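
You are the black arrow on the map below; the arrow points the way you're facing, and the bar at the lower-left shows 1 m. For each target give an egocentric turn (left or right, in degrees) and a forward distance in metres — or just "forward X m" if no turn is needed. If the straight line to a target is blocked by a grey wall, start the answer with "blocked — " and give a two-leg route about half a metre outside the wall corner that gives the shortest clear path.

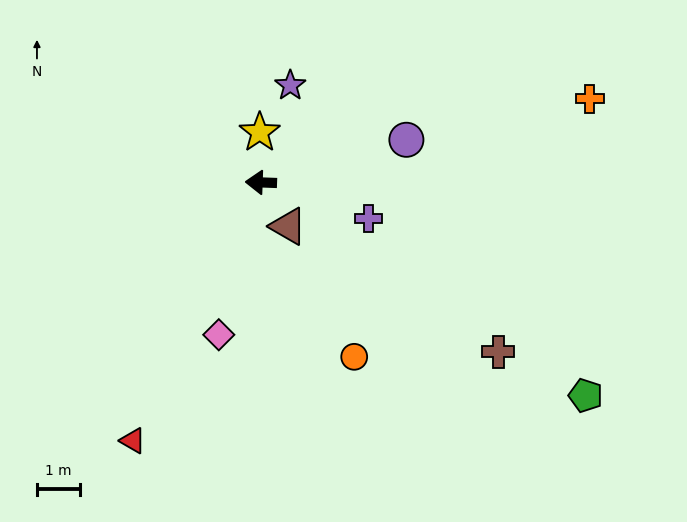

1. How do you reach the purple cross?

turn left 164°, forward 2.6 m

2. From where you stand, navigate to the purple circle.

turn right 162°, forward 3.5 m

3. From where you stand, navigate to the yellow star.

turn right 87°, forward 1.2 m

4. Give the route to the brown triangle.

turn left 124°, forward 1.2 m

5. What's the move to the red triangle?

turn left 66°, forward 6.7 m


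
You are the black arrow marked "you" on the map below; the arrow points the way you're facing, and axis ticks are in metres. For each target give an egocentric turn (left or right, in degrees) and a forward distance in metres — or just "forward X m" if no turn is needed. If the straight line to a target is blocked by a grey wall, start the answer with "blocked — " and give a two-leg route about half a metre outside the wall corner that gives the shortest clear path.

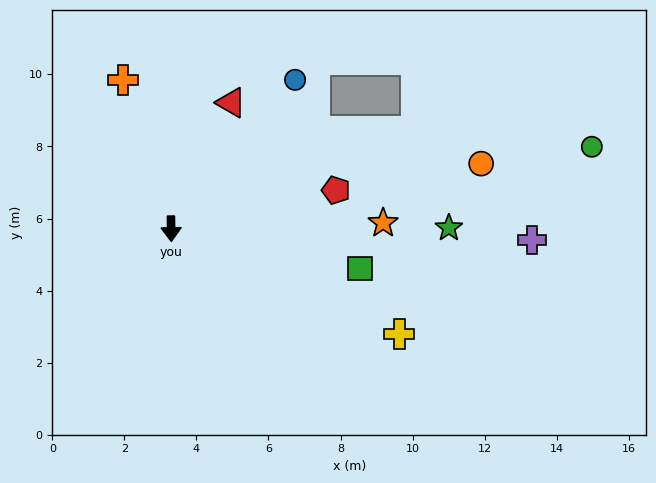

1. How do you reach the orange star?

turn left 91°, forward 5.9 m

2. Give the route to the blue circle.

turn left 139°, forward 5.4 m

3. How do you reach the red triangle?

turn left 154°, forward 3.9 m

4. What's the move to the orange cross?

turn right 163°, forward 4.3 m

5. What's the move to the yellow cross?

turn left 64°, forward 7.0 m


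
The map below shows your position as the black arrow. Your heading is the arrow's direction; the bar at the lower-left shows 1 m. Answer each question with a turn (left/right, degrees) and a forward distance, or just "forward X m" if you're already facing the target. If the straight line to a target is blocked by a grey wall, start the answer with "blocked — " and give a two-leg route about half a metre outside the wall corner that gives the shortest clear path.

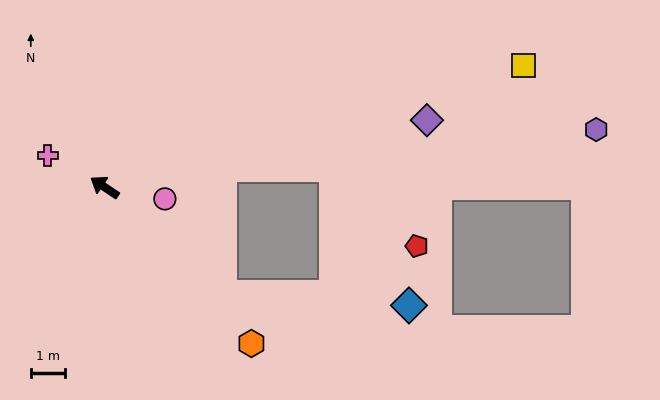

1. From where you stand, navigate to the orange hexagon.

turn left 167°, forward 6.2 m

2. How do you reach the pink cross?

turn left 4°, forward 1.9 m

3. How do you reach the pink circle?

turn right 157°, forward 1.8 m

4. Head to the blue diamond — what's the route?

blocked — turn left 171°, forward 4.6 m, then turn left 39°, forward 5.4 m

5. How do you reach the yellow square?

turn right 130°, forward 12.6 m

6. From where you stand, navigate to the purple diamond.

turn right 135°, forward 9.5 m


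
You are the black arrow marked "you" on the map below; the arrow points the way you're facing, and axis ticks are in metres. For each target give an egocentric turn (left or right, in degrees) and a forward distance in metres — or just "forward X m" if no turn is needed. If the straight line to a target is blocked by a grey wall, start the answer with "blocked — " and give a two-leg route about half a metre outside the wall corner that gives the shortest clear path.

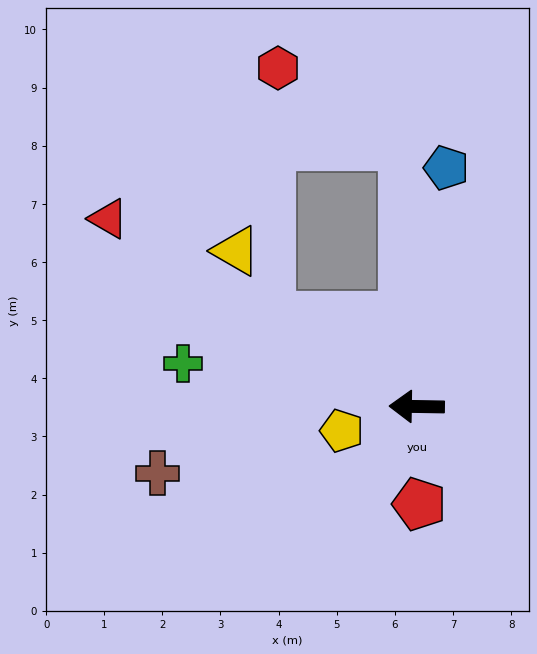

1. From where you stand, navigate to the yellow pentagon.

turn left 19°, forward 1.4 m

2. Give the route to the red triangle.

turn right 30°, forward 6.2 m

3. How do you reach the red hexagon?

blocked — turn right 86°, forward 4.5 m, then turn left 55°, forward 2.5 m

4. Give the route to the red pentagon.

turn left 92°, forward 1.7 m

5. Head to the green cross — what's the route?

turn right 10°, forward 4.1 m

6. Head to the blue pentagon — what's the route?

turn right 96°, forward 4.1 m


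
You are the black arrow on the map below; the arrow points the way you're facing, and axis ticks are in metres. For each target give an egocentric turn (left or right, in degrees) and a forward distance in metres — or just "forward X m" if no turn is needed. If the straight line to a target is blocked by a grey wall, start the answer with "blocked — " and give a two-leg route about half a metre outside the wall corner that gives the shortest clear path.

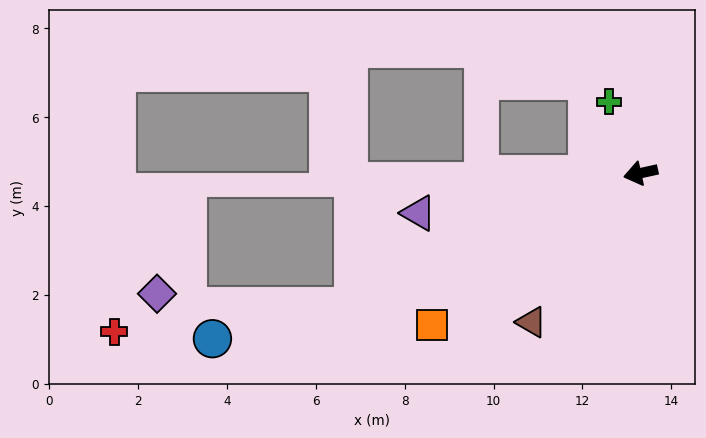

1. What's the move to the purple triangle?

turn right 2°, forward 5.1 m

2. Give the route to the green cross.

turn right 78°, forward 1.8 m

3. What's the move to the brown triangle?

turn left 41°, forward 4.2 m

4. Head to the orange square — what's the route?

turn left 24°, forward 5.8 m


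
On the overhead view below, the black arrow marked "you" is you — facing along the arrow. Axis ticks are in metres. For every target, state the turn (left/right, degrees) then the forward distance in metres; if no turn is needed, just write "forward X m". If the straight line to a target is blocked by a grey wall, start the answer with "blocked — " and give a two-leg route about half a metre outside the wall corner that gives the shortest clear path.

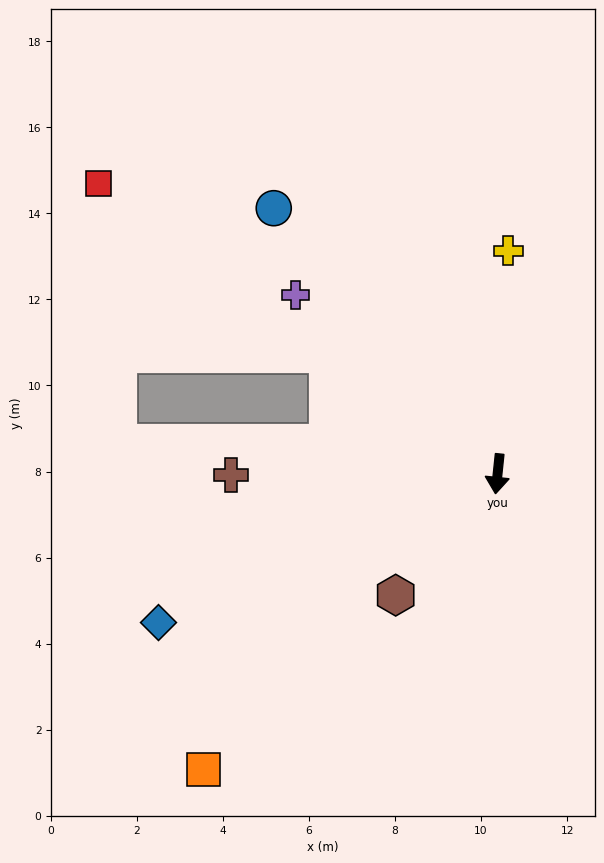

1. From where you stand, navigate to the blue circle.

turn right 134°, forward 8.1 m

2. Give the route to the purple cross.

turn right 126°, forward 6.3 m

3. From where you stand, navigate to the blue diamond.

turn right 60°, forward 8.6 m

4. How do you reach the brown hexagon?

turn right 34°, forward 3.7 m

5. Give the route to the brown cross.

turn right 84°, forward 6.2 m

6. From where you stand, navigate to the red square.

turn right 120°, forward 11.5 m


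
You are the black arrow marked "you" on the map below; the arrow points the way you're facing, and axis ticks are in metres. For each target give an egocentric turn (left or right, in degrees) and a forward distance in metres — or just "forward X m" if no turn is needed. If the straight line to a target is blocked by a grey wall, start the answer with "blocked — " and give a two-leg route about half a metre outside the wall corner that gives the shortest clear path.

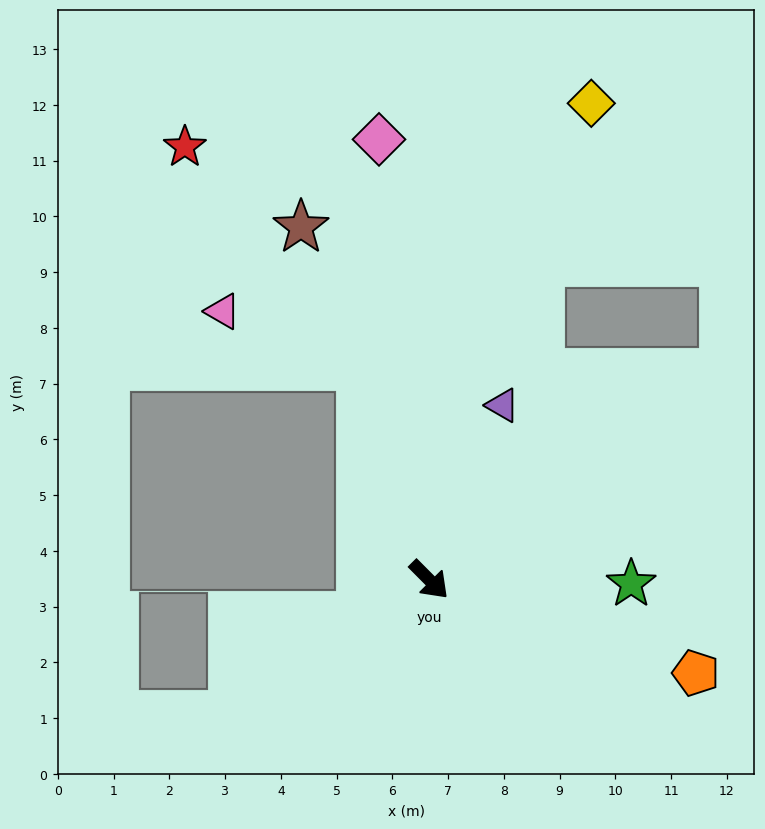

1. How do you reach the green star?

turn left 44°, forward 3.6 m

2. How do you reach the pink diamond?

turn left 142°, forward 7.9 m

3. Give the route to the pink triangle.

blocked — turn left 153°, forward 4.0 m, then turn left 50°, forward 2.7 m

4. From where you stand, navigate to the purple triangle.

turn left 112°, forward 3.4 m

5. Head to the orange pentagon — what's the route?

turn left 26°, forward 5.1 m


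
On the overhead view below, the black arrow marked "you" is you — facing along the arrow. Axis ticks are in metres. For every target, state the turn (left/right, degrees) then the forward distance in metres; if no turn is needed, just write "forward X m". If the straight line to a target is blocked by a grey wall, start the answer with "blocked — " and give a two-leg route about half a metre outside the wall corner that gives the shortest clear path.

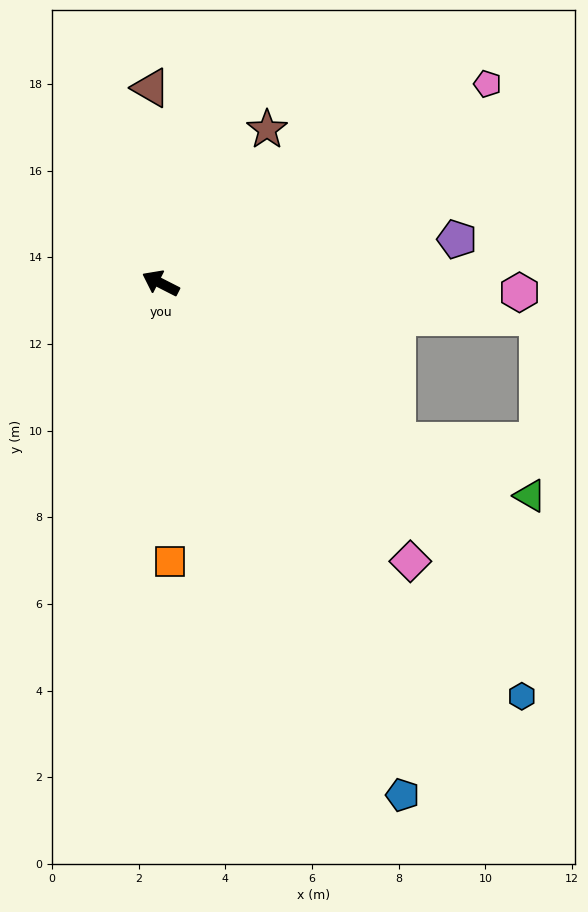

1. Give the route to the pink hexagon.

turn right 154°, forward 8.3 m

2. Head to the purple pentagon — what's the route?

turn right 145°, forward 6.9 m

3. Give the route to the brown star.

turn right 98°, forward 4.3 m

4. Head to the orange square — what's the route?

turn left 119°, forward 6.4 m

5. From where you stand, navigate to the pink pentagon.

turn right 122°, forward 8.8 m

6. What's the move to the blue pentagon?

turn left 142°, forward 13.1 m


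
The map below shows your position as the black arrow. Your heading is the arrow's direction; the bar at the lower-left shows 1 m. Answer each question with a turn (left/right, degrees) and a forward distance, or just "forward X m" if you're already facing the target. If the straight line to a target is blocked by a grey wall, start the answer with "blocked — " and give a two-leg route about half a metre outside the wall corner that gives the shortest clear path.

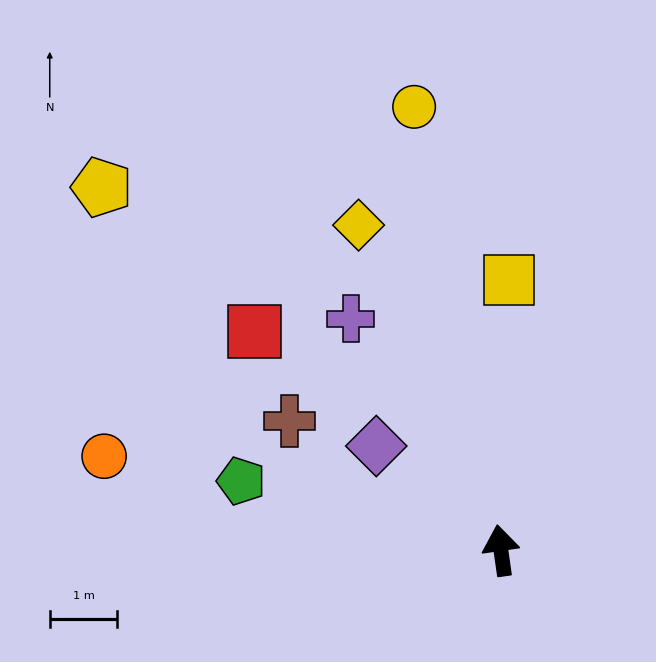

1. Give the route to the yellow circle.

turn left 3°, forward 6.7 m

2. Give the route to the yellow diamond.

turn left 16°, forward 5.2 m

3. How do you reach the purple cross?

turn left 25°, forward 4.1 m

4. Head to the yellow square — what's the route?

turn right 10°, forward 4.0 m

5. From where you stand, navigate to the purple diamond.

turn left 42°, forward 2.4 m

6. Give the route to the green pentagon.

turn left 67°, forward 4.0 m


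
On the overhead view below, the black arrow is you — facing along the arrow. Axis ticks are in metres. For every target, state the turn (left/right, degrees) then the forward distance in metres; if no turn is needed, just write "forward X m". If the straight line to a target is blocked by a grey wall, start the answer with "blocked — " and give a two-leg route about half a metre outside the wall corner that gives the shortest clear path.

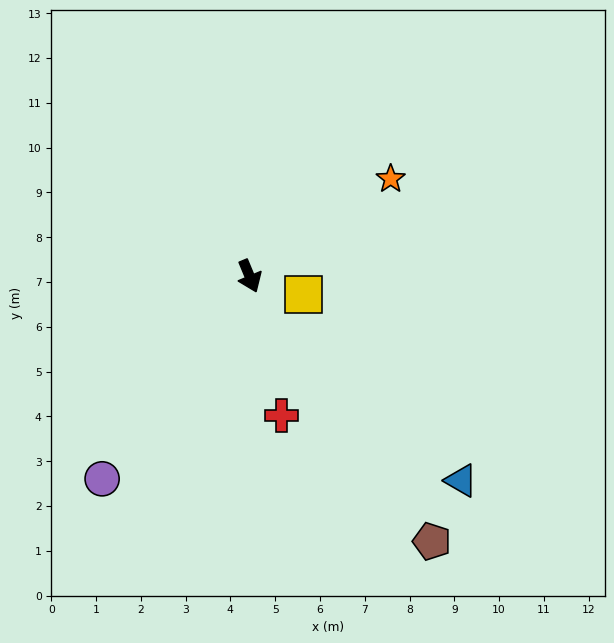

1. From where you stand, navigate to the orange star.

turn left 102°, forward 3.8 m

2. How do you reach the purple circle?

turn right 59°, forward 5.6 m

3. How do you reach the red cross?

turn right 10°, forward 3.2 m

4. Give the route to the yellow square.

turn left 49°, forward 1.3 m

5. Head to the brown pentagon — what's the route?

turn left 12°, forward 7.2 m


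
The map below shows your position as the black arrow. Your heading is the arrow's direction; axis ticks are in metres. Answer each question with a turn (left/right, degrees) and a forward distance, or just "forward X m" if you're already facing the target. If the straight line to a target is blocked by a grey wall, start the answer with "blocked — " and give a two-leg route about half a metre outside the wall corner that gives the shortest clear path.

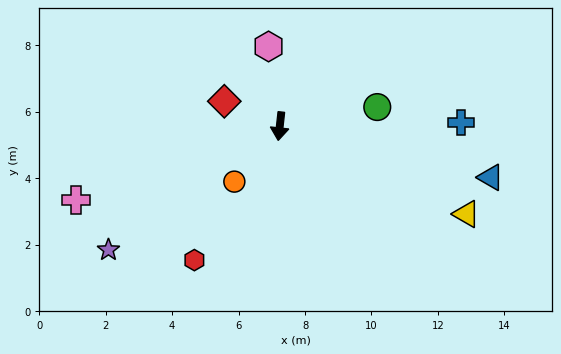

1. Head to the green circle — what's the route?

turn left 107°, forward 3.0 m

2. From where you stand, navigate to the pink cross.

turn right 64°, forward 6.5 m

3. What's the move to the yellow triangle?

turn left 71°, forward 6.2 m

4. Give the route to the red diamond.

turn right 108°, forward 1.8 m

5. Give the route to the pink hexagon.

turn right 166°, forward 2.4 m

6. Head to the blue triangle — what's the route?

turn left 83°, forward 6.5 m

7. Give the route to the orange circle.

turn right 33°, forward 2.2 m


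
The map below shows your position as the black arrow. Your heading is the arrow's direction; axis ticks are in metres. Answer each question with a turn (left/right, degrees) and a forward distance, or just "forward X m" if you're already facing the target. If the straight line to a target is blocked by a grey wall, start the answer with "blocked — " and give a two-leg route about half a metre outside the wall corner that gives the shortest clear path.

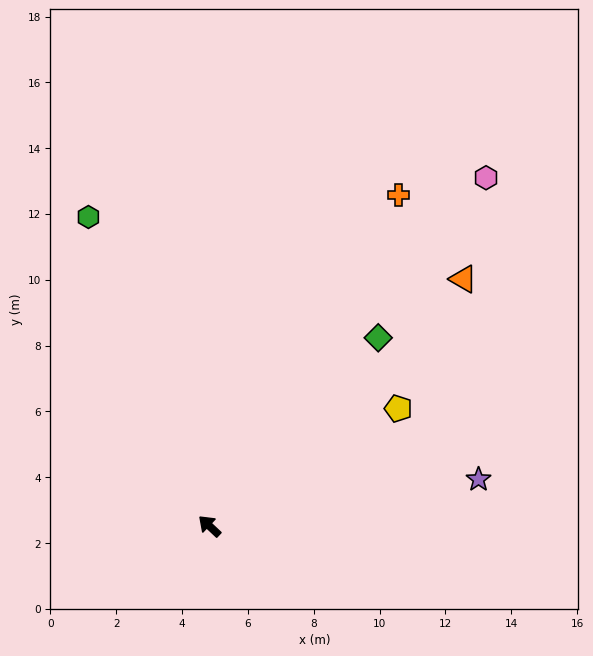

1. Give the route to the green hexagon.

turn right 25°, forward 10.1 m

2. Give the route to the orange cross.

turn right 76°, forward 11.6 m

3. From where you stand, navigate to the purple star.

turn right 127°, forward 8.3 m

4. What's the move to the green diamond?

turn right 89°, forward 7.7 m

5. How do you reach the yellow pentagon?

turn right 105°, forward 6.8 m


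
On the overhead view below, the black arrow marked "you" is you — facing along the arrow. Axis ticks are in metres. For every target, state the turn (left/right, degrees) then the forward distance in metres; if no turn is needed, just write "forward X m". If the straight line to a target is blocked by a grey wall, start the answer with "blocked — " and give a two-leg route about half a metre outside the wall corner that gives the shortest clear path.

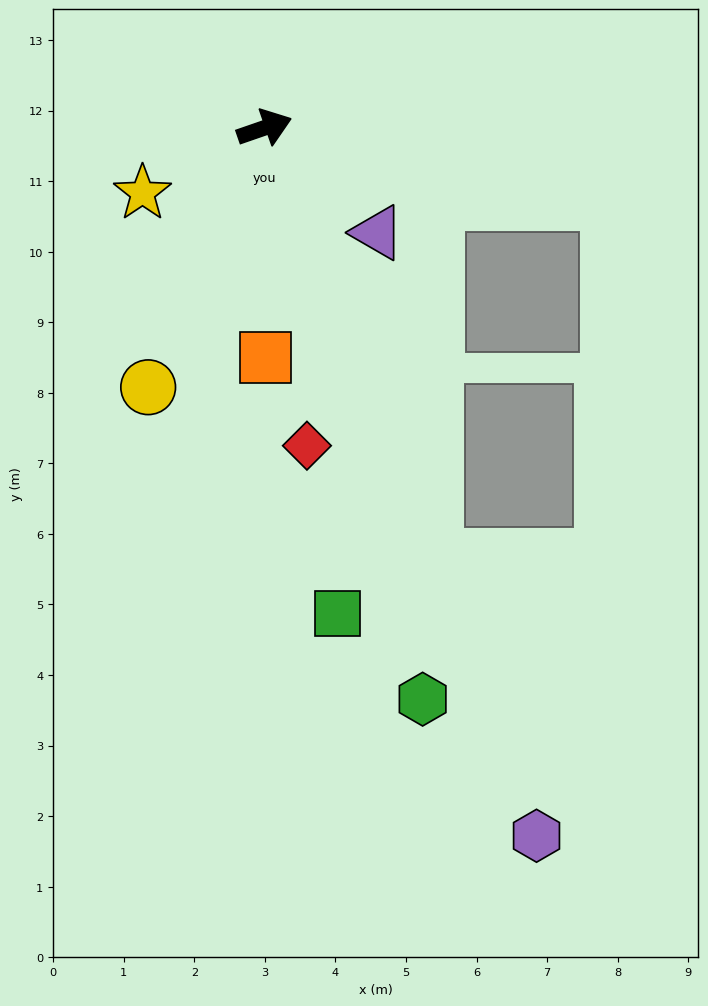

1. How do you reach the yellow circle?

turn right 133°, forward 4.0 m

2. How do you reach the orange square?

turn right 109°, forward 3.3 m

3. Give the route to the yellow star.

turn right 171°, forward 2.0 m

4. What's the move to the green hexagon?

turn right 94°, forward 8.4 m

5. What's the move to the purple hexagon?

turn right 88°, forward 10.7 m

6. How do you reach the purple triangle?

turn right 62°, forward 2.2 m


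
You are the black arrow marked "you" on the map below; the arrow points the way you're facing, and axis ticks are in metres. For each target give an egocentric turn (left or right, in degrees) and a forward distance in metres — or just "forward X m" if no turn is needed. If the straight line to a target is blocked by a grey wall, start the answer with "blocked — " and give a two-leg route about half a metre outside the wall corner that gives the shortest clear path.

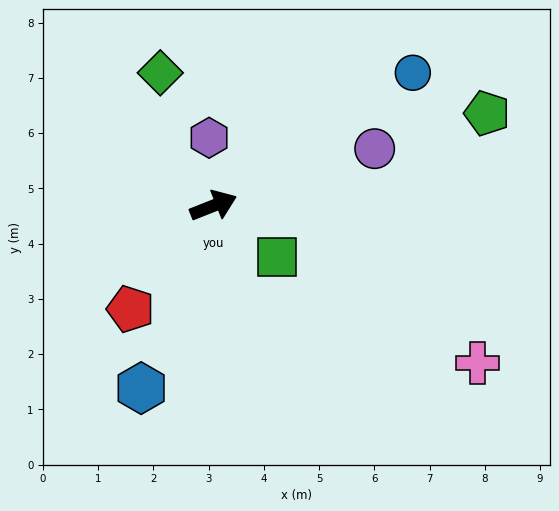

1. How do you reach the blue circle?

turn left 12°, forward 4.3 m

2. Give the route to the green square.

turn right 60°, forward 1.5 m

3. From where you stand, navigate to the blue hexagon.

turn right 133°, forward 3.6 m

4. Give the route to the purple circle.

turn right 2°, forward 3.1 m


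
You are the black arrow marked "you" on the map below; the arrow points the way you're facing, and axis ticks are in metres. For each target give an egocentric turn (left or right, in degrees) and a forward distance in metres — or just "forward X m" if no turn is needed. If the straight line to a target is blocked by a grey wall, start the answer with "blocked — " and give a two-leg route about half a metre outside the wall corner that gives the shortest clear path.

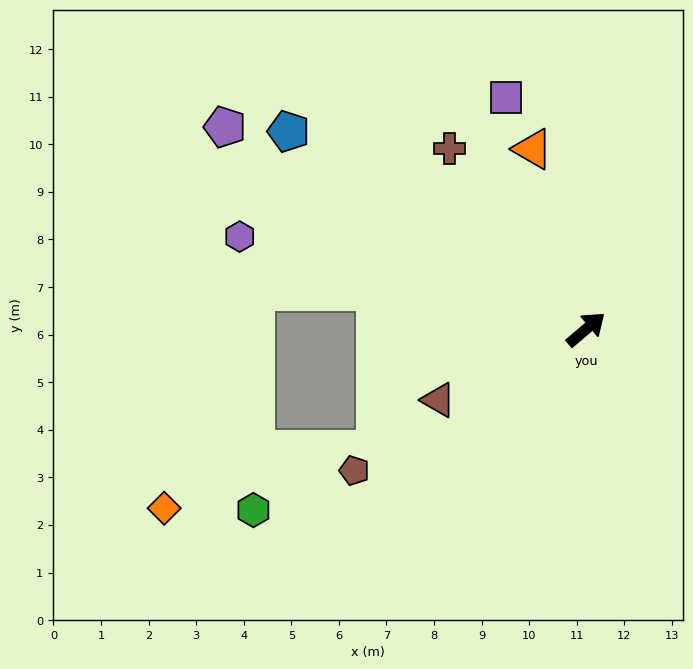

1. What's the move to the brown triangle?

turn left 165°, forward 3.4 m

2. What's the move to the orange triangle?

turn left 66°, forward 3.9 m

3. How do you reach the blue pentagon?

turn left 106°, forward 7.5 m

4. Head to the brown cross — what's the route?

turn left 87°, forward 4.8 m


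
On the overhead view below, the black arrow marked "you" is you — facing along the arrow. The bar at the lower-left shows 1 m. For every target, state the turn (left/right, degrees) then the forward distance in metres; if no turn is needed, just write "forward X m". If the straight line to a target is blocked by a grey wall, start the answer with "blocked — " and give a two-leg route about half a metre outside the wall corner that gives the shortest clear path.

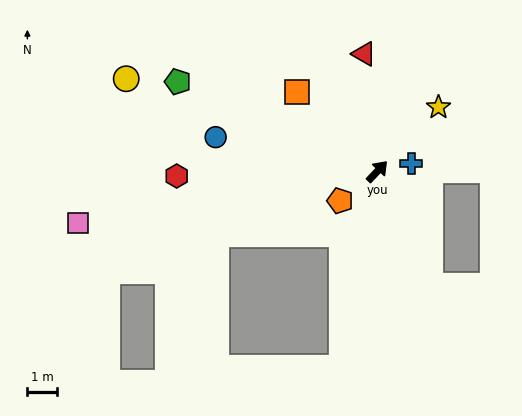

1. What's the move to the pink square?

turn left 143°, forward 10.1 m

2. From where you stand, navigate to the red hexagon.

turn left 135°, forward 6.7 m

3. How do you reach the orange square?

turn left 89°, forward 3.8 m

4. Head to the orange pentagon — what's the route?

turn left 172°, forward 1.6 m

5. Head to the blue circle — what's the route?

turn left 122°, forward 5.5 m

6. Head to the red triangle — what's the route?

turn left 50°, forward 3.9 m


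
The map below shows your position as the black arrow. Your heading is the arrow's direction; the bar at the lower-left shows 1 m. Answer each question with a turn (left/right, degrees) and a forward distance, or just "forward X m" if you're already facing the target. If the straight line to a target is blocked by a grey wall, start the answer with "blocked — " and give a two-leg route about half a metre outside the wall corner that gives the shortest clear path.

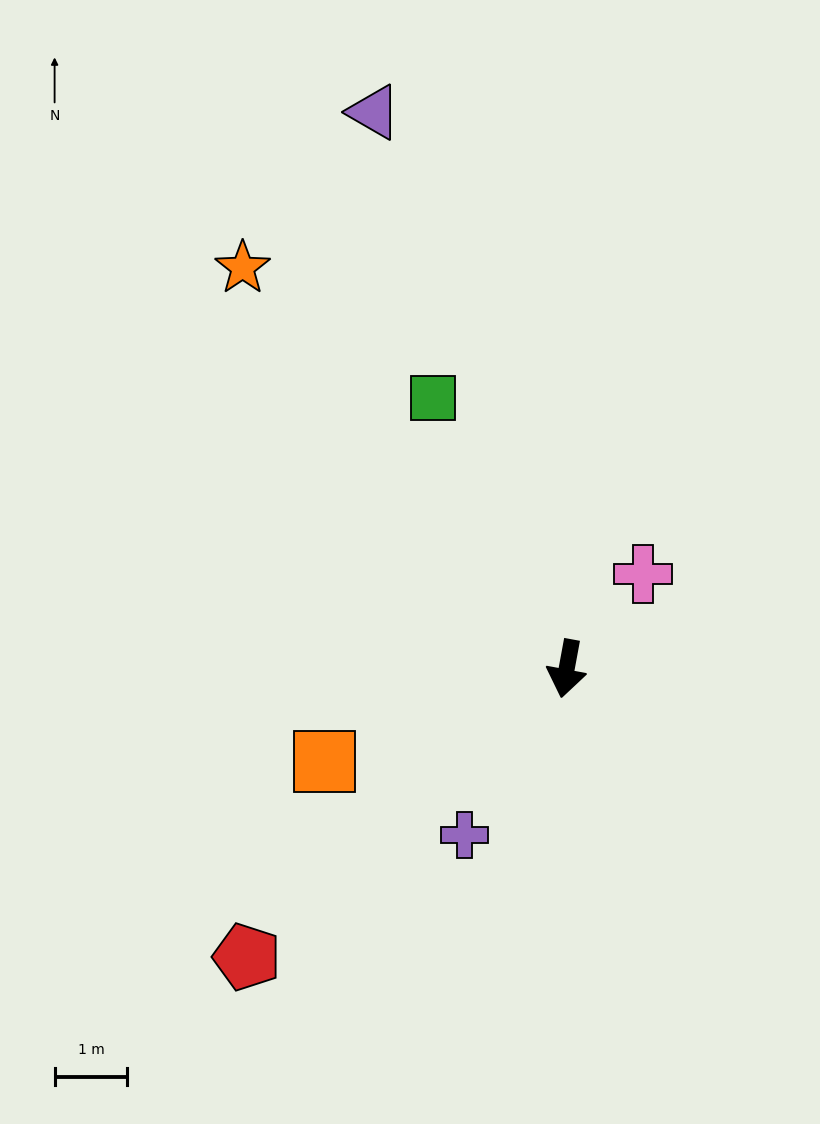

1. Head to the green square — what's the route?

turn right 143°, forward 4.2 m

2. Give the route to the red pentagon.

turn right 38°, forward 5.9 m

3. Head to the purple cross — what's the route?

turn right 21°, forward 2.7 m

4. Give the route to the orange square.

turn right 59°, forward 3.6 m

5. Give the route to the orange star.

turn right 131°, forward 7.1 m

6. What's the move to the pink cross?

turn left 152°, forward 1.7 m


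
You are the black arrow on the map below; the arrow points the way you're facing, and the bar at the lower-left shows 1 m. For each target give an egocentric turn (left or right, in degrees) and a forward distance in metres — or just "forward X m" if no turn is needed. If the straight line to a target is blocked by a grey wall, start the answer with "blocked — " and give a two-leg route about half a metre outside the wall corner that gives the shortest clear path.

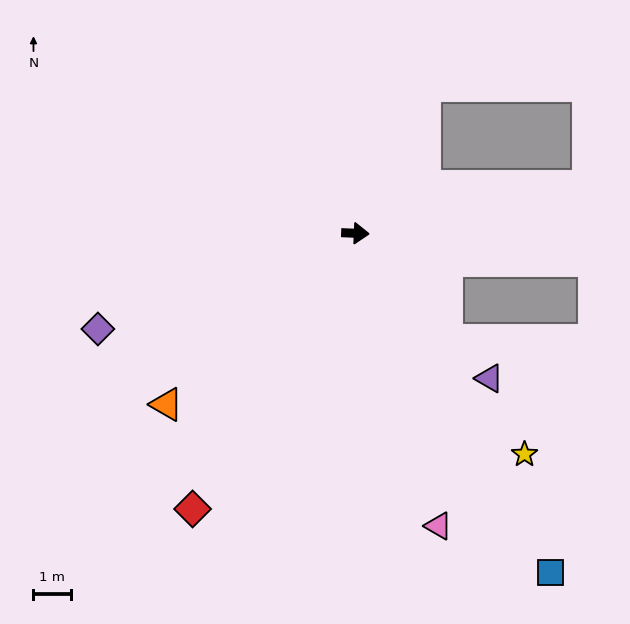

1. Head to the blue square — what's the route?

turn right 58°, forward 10.4 m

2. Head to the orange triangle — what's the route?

turn right 135°, forward 6.7 m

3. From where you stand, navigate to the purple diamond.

turn right 157°, forward 7.3 m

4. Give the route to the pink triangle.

turn right 72°, forward 8.0 m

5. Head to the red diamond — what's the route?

turn right 118°, forward 8.5 m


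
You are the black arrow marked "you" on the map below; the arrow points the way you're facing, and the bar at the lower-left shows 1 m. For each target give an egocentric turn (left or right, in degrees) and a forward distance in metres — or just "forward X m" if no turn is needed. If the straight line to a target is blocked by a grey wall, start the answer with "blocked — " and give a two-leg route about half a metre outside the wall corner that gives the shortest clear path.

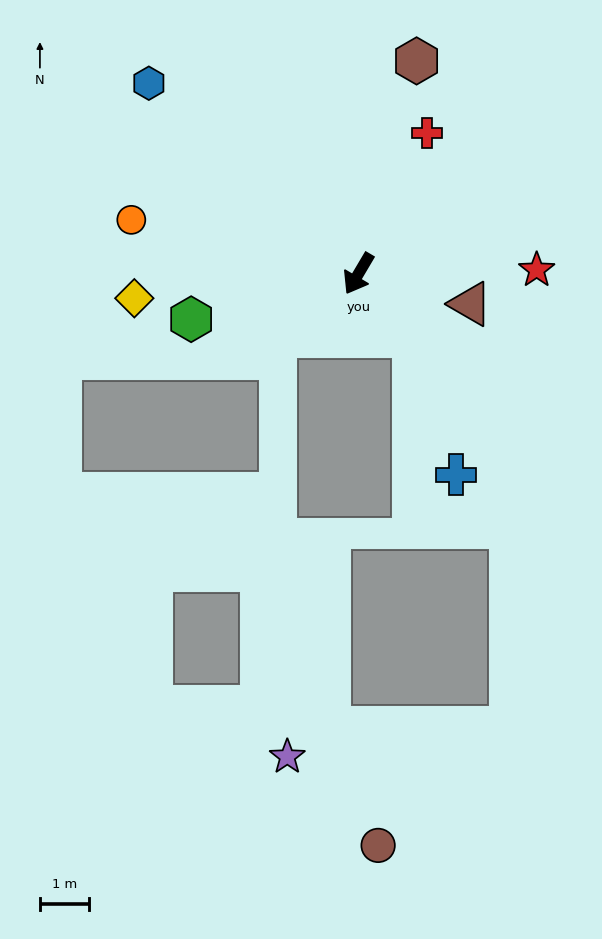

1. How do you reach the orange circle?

turn right 73°, forward 4.7 m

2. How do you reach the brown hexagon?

turn right 165°, forward 4.5 m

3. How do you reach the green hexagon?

turn right 44°, forward 3.5 m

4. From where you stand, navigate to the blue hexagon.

turn right 102°, forward 5.8 m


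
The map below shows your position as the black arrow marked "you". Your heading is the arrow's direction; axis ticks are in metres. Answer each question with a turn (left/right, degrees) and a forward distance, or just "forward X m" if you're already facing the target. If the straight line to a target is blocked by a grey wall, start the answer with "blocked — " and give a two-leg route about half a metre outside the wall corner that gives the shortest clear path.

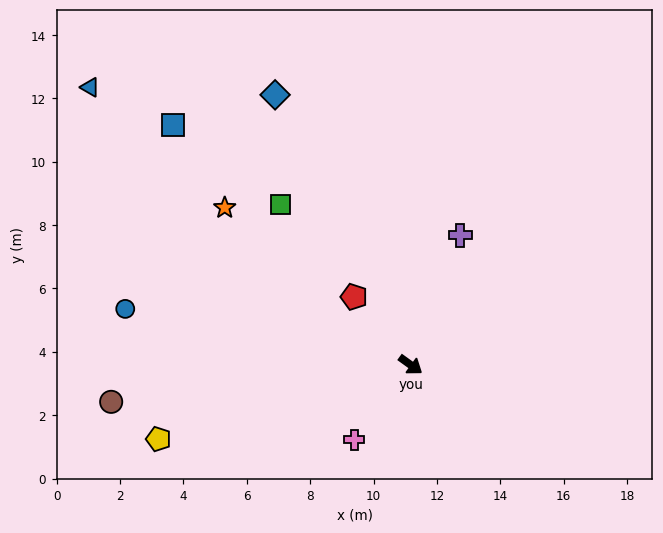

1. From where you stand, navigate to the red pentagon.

turn left 166°, forward 2.8 m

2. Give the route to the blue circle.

turn right 155°, forward 9.2 m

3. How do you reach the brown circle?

turn right 137°, forward 9.5 m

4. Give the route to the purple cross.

turn left 105°, forward 4.4 m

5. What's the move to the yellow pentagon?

turn right 128°, forward 8.3 m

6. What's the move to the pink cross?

turn right 91°, forward 3.0 m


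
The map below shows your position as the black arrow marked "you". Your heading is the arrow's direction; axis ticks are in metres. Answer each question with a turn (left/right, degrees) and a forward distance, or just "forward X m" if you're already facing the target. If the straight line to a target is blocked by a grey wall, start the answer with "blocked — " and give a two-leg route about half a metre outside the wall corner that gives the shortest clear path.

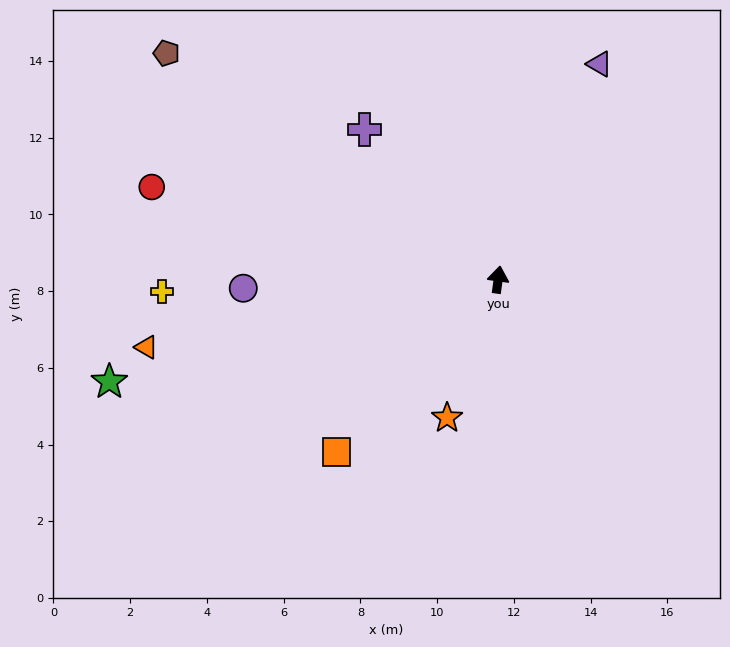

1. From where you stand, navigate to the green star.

turn left 113°, forward 10.5 m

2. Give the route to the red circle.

turn left 83°, forward 9.3 m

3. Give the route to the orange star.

turn left 168°, forward 3.8 m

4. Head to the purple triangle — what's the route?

turn right 17°, forward 6.2 m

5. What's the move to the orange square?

turn left 145°, forward 6.2 m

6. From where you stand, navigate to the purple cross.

turn left 50°, forward 5.2 m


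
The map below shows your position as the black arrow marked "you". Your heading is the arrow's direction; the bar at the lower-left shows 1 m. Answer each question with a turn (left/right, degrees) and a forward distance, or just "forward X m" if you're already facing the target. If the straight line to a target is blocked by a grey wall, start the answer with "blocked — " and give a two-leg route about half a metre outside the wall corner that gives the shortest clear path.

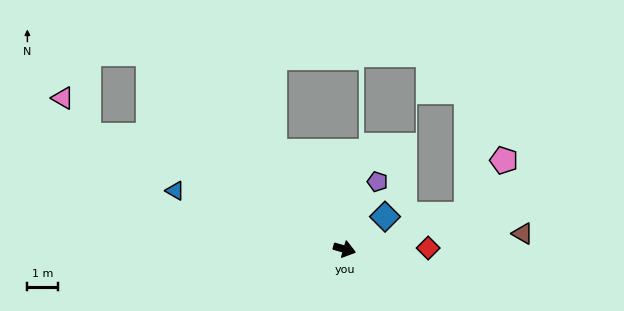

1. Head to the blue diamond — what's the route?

turn left 55°, forward 1.7 m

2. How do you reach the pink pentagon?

blocked — turn left 32°, forward 4.1 m, then turn left 39°, forward 2.1 m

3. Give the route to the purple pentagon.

turn left 80°, forward 2.4 m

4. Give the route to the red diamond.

turn left 17°, forward 2.7 m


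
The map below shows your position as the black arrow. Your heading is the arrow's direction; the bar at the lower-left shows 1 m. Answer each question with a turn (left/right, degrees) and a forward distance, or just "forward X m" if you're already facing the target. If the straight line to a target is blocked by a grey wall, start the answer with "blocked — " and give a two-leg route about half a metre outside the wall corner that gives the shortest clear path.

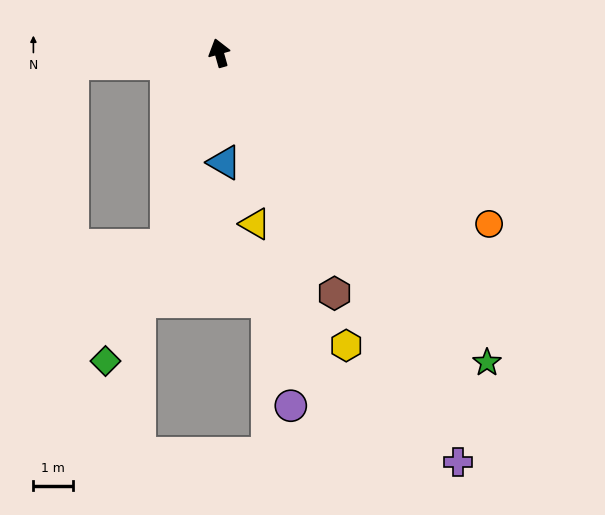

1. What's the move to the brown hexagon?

turn right 170°, forward 6.8 m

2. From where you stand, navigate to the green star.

turn right 155°, forward 10.4 m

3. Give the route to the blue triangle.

turn left 167°, forward 2.8 m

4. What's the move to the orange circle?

turn right 138°, forward 8.1 m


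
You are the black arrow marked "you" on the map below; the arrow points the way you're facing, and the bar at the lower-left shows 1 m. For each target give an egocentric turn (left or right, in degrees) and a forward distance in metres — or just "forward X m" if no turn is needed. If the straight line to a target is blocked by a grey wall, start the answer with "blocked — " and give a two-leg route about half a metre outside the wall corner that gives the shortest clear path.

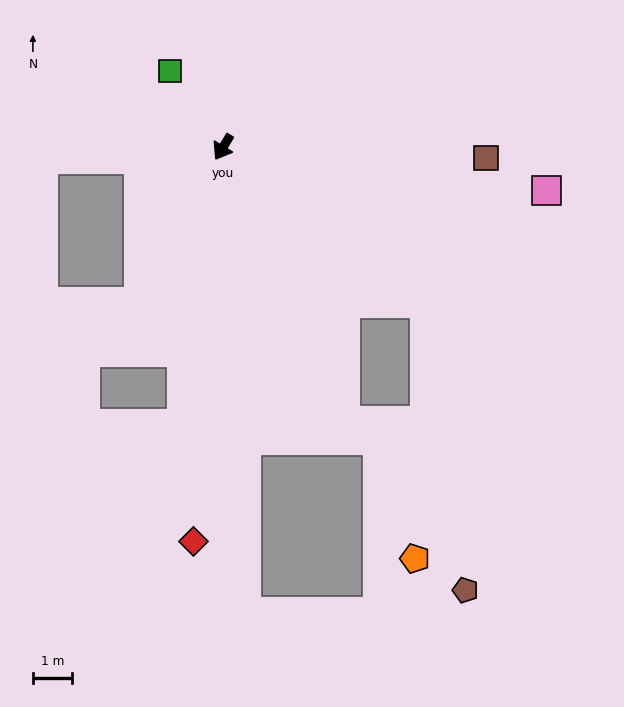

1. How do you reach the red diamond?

turn left 27°, forward 10.2 m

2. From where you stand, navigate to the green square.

turn right 114°, forward 2.4 m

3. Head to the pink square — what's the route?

turn left 114°, forward 8.4 m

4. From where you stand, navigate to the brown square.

turn left 119°, forward 6.8 m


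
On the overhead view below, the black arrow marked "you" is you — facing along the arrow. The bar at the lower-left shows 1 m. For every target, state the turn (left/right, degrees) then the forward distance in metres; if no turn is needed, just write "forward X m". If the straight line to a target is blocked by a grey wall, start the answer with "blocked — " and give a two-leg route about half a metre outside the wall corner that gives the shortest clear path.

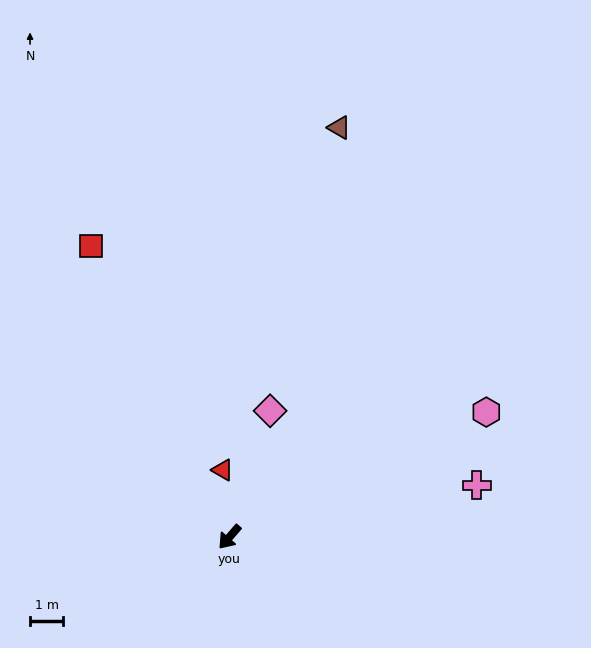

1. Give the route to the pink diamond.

turn right 157°, forward 4.0 m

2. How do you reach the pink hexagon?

turn left 157°, forward 8.5 m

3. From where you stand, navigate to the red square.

turn right 114°, forward 9.7 m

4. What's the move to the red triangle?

turn right 133°, forward 2.0 m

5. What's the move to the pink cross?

turn left 143°, forward 7.6 m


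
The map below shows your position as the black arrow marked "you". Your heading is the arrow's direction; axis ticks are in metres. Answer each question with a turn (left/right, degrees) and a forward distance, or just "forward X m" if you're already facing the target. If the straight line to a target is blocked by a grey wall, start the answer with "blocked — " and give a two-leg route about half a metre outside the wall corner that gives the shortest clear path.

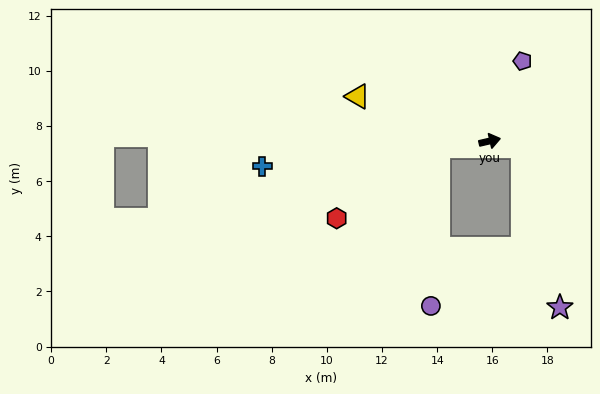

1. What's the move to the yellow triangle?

turn left 148°, forward 5.1 m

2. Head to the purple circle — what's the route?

blocked — turn left 173°, forward 1.9 m, then turn left 81°, forward 5.8 m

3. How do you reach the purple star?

blocked — turn right 22°, forward 1.2 m, then turn right 68°, forward 6.0 m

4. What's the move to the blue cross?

turn left 173°, forward 8.3 m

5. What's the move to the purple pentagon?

turn left 55°, forward 3.1 m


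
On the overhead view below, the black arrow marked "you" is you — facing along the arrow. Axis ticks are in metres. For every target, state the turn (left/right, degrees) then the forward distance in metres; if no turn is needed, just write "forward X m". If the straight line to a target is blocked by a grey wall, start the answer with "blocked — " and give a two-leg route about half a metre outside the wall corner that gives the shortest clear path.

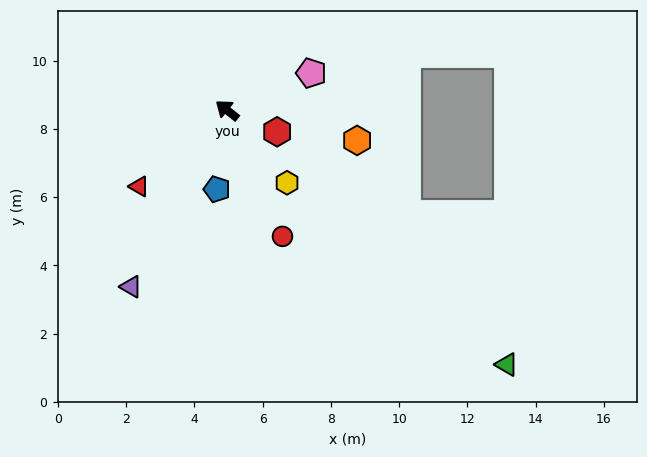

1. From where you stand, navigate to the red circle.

turn left 152°, forward 4.0 m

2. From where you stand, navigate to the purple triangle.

turn left 100°, forward 5.9 m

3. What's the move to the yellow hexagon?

turn left 168°, forward 2.8 m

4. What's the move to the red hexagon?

turn right 165°, forward 1.6 m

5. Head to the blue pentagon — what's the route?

turn left 121°, forward 2.3 m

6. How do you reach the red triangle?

turn left 79°, forward 3.4 m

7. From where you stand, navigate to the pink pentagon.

turn right 118°, forward 2.7 m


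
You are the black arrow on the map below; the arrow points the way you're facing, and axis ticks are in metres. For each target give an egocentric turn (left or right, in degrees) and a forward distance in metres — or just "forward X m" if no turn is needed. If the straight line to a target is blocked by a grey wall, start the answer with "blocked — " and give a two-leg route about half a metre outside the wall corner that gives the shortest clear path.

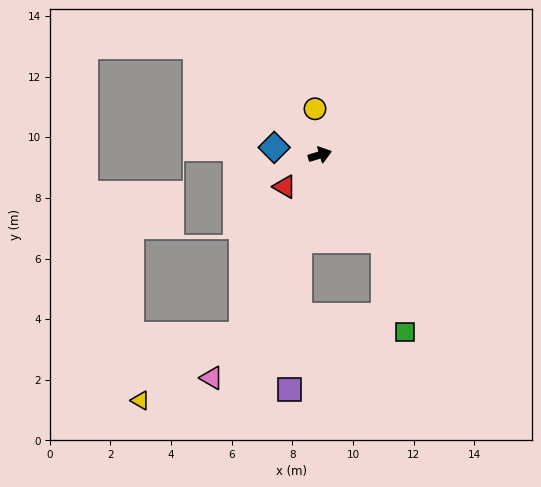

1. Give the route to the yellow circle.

turn left 79°, forward 1.5 m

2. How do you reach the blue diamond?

turn left 154°, forward 1.5 m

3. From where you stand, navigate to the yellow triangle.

blocked — turn right 131°, forward 6.5 m, then turn right 33°, forward 4.0 m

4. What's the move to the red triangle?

turn right 155°, forward 1.6 m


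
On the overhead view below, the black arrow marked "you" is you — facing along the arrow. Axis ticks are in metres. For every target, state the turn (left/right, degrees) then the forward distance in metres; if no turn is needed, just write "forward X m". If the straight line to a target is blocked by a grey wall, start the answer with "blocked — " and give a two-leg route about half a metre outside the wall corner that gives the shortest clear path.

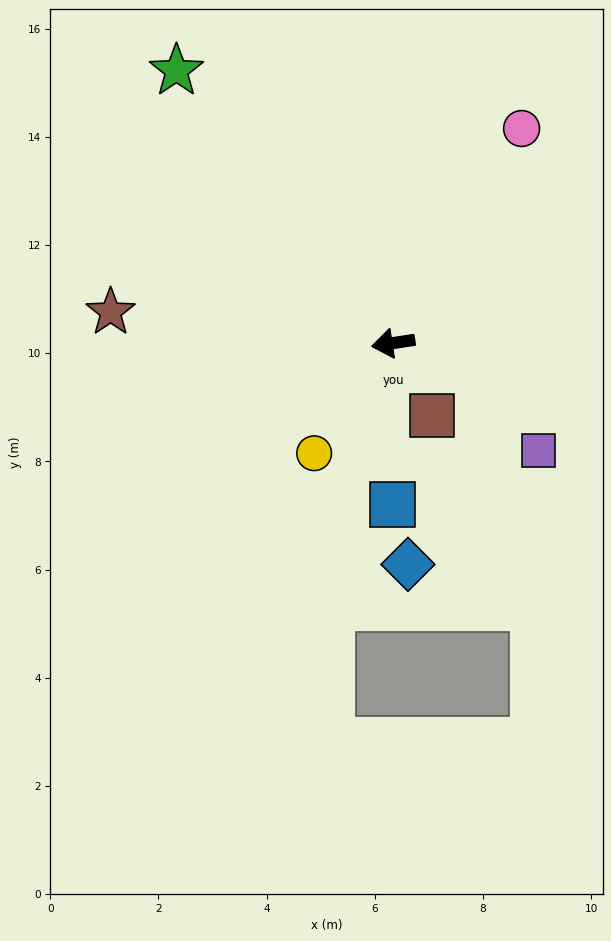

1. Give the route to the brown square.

turn left 110°, forward 1.5 m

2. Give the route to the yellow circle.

turn left 46°, forward 2.5 m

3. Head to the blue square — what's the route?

turn left 81°, forward 3.0 m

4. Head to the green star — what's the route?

turn right 60°, forward 6.4 m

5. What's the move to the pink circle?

turn right 130°, forward 4.6 m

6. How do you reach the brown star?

turn right 15°, forward 5.3 m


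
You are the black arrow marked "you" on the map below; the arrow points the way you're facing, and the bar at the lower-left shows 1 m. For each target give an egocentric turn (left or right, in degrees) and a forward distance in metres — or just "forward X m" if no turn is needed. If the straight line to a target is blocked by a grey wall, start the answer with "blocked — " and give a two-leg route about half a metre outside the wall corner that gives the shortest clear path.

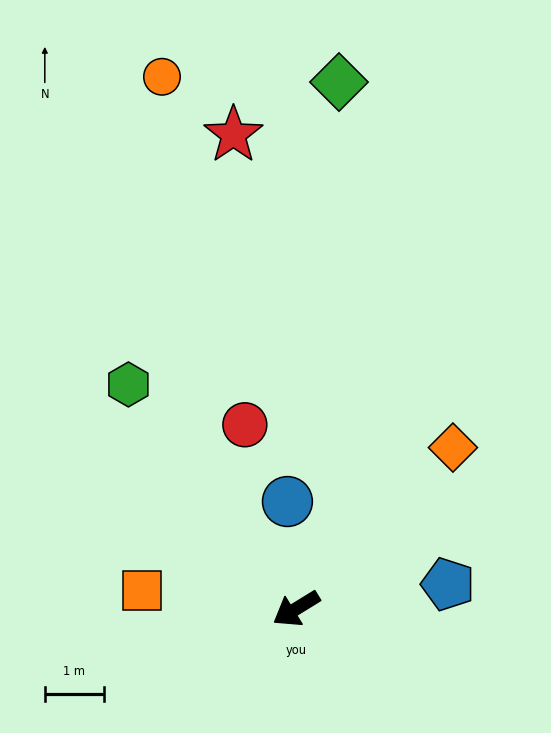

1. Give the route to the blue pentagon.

turn left 158°, forward 2.6 m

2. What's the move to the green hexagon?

turn right 85°, forward 4.7 m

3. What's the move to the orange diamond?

turn right 166°, forward 3.8 m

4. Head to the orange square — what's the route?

turn right 38°, forward 2.6 m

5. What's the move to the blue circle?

turn right 117°, forward 1.8 m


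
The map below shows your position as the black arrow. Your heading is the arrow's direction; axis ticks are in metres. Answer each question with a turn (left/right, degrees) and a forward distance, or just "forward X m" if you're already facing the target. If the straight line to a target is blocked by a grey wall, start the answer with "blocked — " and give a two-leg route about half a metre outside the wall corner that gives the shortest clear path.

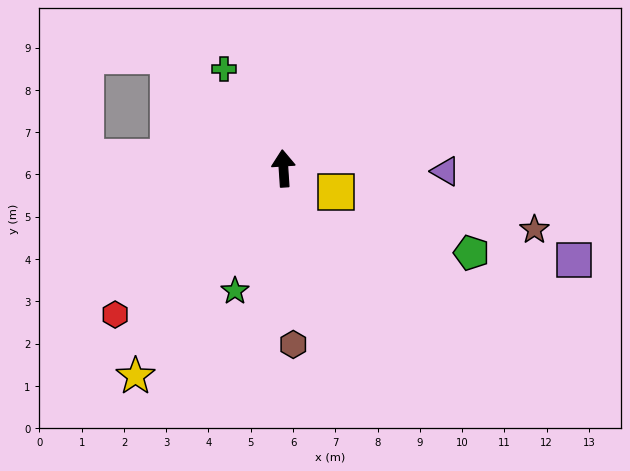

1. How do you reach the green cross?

turn left 27°, forward 2.7 m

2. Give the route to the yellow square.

turn right 118°, forward 1.4 m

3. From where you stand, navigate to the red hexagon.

turn left 127°, forward 5.3 m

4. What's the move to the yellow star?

turn left 141°, forward 6.0 m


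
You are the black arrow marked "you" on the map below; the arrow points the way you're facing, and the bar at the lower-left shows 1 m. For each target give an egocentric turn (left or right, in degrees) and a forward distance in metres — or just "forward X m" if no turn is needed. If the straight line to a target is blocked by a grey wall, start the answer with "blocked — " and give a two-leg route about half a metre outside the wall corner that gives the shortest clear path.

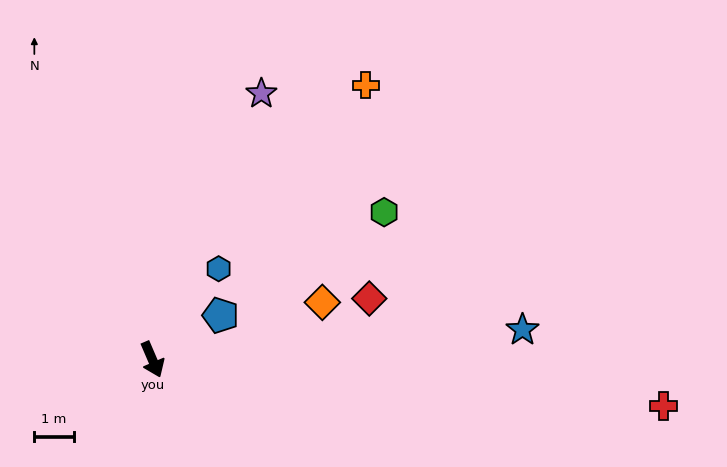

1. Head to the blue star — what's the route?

turn left 71°, forward 9.4 m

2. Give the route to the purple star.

turn left 134°, forward 7.2 m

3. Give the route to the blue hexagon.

turn left 121°, forward 2.8 m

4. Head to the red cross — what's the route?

turn left 62°, forward 12.9 m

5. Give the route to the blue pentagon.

turn left 100°, forward 2.0 m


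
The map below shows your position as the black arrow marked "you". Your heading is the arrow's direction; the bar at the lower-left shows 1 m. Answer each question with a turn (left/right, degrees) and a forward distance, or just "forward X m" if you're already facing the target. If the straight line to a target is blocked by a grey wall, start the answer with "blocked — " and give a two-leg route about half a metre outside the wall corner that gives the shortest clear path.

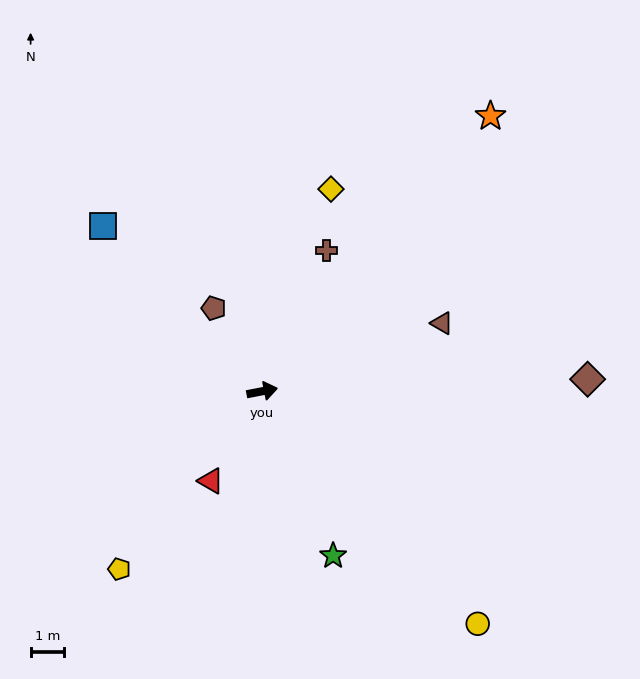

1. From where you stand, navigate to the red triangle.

turn right 131°, forward 3.1 m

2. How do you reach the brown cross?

turn left 54°, forward 4.6 m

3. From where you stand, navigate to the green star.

turn right 78°, forward 5.4 m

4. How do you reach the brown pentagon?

turn left 109°, forward 2.9 m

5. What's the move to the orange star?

turn left 39°, forward 10.7 m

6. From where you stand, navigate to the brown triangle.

turn left 10°, forward 5.7 m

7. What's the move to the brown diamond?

turn right 9°, forward 9.7 m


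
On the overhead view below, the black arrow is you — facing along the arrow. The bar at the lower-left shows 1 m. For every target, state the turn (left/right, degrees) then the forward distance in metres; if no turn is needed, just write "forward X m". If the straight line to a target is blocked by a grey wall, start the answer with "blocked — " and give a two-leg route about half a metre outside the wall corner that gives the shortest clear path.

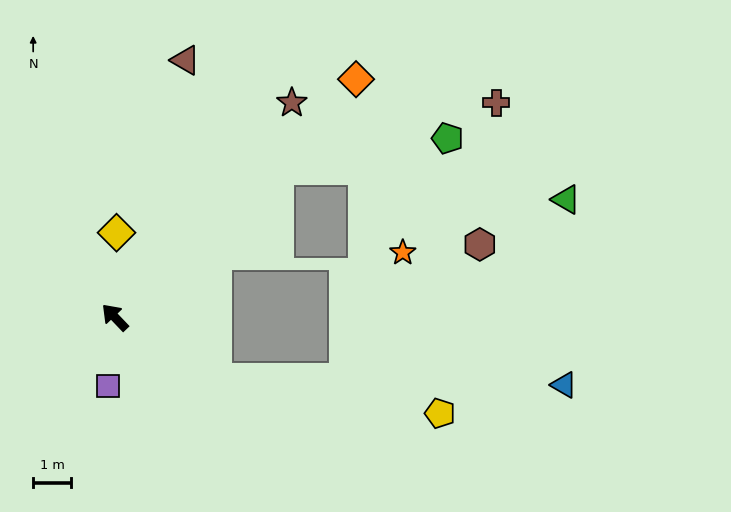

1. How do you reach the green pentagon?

blocked — turn right 91°, forward 5.8 m, then turn right 32°, forward 4.5 m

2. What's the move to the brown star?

turn right 83°, forward 7.3 m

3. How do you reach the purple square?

turn left 131°, forward 1.8 m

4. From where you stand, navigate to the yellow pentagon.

blocked — turn right 165°, forward 3.1 m, then turn left 23°, forward 6.0 m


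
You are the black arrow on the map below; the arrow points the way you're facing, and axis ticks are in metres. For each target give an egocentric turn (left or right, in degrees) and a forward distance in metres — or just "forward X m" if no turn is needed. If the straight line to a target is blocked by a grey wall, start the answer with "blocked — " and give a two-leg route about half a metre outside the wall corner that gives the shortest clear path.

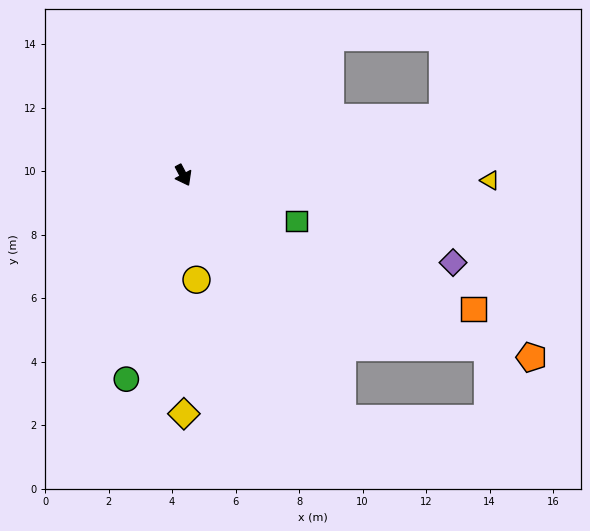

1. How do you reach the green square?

turn left 40°, forward 3.8 m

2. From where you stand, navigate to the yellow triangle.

turn left 61°, forward 9.7 m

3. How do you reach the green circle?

turn right 44°, forward 6.7 m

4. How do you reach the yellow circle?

turn right 21°, forward 3.3 m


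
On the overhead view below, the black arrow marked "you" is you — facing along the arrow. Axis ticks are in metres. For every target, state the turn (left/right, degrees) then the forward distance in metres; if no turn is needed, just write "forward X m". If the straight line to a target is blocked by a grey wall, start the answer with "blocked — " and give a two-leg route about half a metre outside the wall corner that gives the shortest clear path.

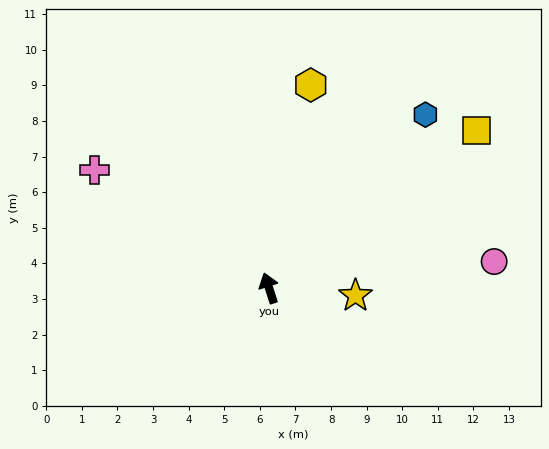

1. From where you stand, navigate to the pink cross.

turn left 38°, forward 5.9 m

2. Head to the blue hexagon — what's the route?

turn right 60°, forward 6.6 m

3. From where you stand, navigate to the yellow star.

turn right 113°, forward 2.4 m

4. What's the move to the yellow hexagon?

turn right 29°, forward 5.8 m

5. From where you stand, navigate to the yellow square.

turn right 71°, forward 7.3 m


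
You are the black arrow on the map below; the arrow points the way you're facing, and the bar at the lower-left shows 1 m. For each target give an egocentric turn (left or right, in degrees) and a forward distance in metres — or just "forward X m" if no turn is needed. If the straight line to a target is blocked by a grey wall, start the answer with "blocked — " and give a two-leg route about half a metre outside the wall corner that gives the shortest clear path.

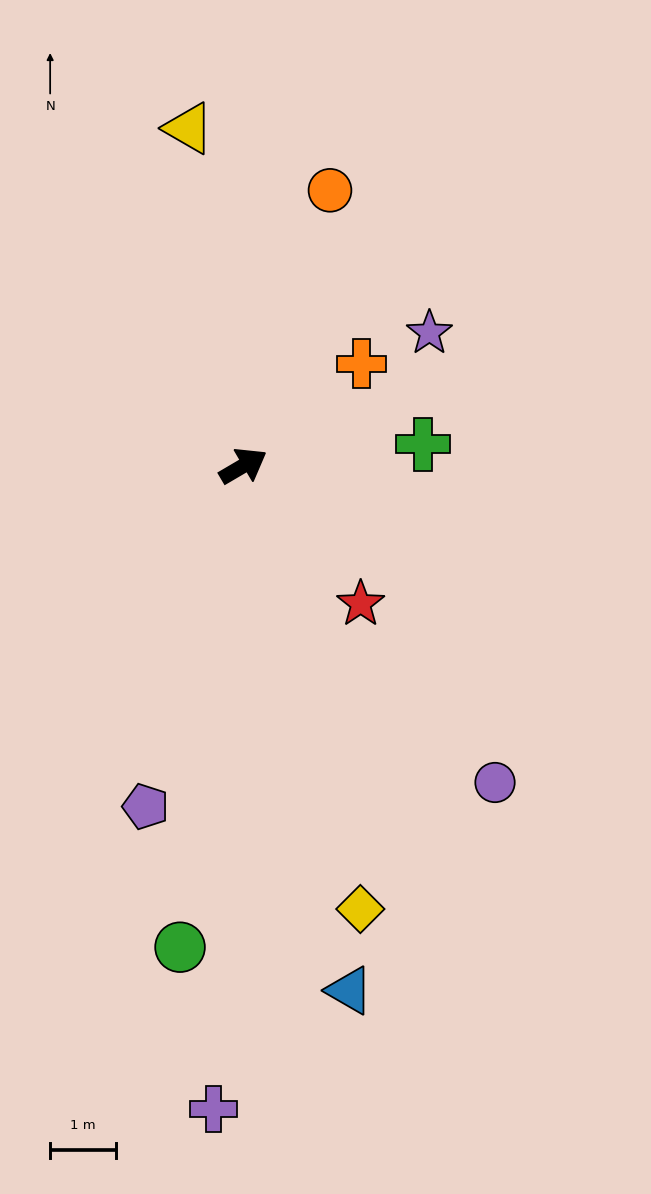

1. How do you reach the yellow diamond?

turn right 106°, forward 7.0 m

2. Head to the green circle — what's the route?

turn right 128°, forward 7.4 m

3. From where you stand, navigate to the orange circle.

turn left 42°, forward 4.4 m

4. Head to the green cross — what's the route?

turn right 24°, forward 2.7 m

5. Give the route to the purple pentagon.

turn right 136°, forward 5.4 m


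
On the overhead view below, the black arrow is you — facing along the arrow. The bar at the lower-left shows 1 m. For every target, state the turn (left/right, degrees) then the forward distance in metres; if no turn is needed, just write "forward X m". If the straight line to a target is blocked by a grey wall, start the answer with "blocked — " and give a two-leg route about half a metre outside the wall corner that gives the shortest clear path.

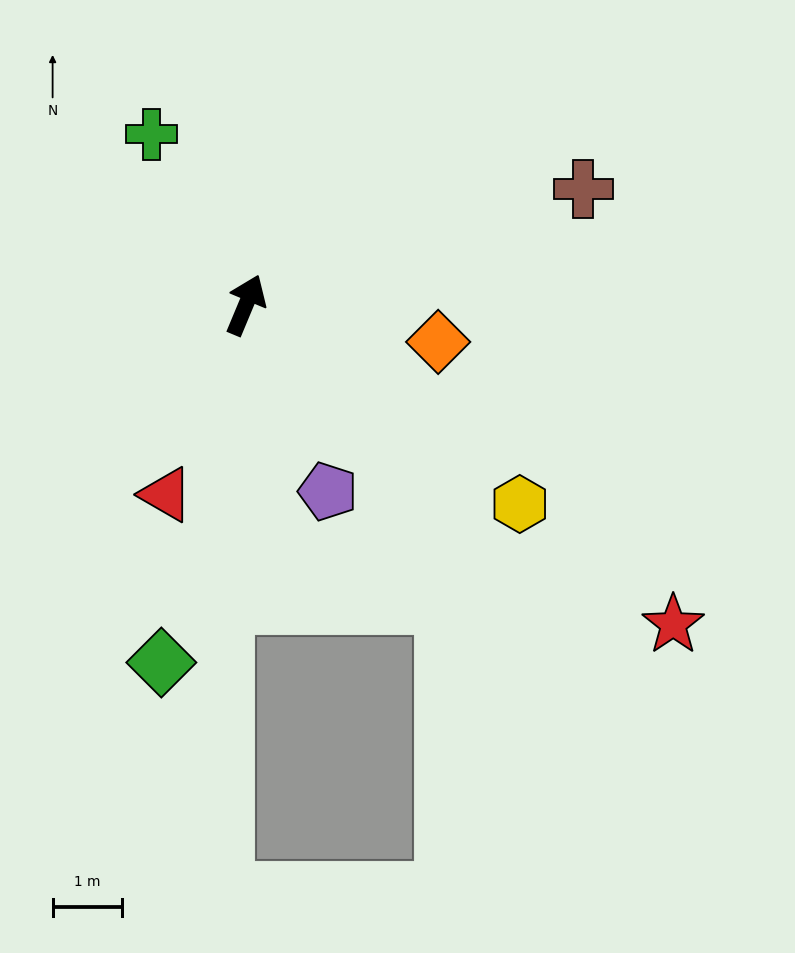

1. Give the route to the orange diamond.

turn right 78°, forward 2.8 m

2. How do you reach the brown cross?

turn right 48°, forward 5.1 m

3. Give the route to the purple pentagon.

turn right 134°, forward 2.9 m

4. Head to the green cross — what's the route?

turn left 52°, forward 2.8 m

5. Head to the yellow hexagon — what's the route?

turn right 103°, forward 4.9 m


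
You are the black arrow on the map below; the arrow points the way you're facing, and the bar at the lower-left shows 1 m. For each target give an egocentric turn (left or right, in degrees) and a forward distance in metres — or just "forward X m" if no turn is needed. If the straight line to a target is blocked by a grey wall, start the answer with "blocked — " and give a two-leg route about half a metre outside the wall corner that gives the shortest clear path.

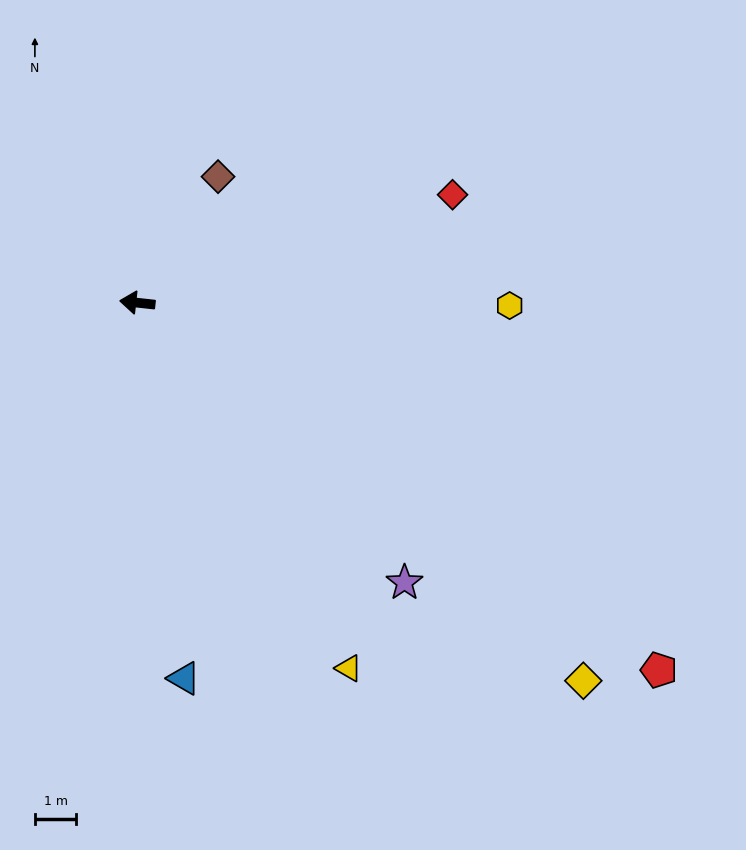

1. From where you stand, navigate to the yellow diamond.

turn left 146°, forward 14.1 m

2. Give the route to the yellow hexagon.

turn right 174°, forward 9.0 m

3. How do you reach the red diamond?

turn right 155°, forward 8.0 m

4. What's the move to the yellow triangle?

turn left 126°, forward 10.2 m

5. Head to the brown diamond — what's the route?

turn right 116°, forward 3.6 m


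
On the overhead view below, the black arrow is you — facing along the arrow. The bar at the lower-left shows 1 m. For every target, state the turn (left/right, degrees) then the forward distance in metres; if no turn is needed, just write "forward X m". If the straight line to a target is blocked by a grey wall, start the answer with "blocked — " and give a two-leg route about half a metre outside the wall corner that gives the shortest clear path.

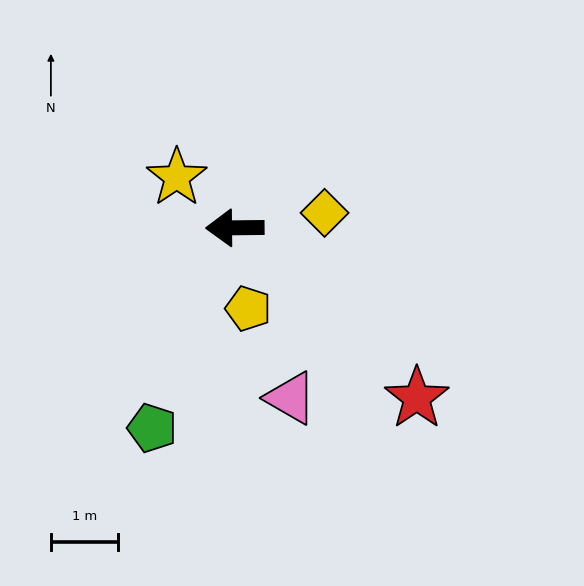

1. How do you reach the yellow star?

turn right 42°, forward 1.1 m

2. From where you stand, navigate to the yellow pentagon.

turn left 99°, forward 1.2 m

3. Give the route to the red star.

turn left 136°, forward 3.7 m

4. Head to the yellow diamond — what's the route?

turn right 171°, forward 1.4 m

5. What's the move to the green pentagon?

turn left 67°, forward 3.2 m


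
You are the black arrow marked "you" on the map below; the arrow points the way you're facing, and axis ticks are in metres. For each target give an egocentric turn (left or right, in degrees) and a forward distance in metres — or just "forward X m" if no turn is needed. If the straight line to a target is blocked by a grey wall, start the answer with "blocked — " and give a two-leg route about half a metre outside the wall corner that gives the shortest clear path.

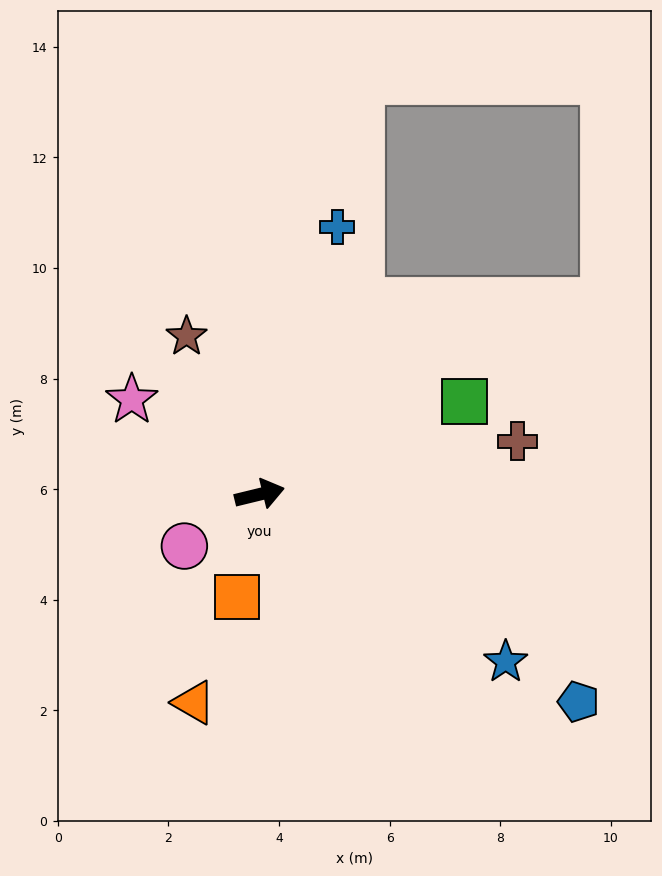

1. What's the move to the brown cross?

turn right 2°, forward 4.8 m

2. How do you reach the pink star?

turn left 130°, forward 2.9 m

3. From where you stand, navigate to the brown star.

turn left 101°, forward 3.1 m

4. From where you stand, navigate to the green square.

turn left 11°, forward 4.1 m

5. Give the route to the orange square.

turn right 116°, forward 1.9 m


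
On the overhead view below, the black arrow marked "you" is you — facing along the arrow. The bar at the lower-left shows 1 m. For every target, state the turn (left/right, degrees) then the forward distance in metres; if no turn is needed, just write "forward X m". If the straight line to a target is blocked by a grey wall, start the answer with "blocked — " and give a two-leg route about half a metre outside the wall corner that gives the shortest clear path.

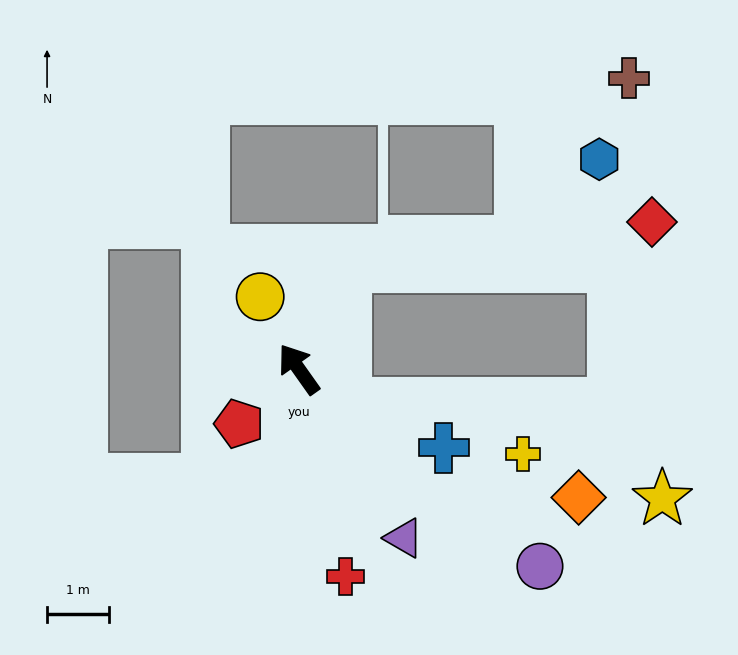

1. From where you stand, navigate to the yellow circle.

turn right 7°, forward 1.3 m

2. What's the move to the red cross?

turn left 157°, forward 3.4 m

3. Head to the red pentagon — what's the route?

turn left 97°, forward 1.3 m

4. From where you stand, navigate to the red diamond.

blocked — turn right 60°, forward 1.8 m, then turn right 57°, forward 5.0 m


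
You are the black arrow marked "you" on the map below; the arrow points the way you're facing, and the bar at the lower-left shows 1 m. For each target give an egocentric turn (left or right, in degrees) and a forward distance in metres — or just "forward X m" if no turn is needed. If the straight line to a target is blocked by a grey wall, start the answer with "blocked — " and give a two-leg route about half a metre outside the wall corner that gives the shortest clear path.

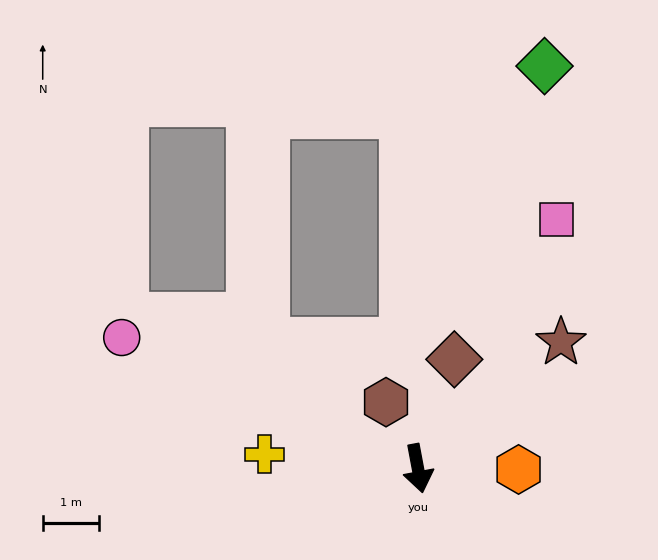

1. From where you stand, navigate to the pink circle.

turn right 124°, forward 5.8 m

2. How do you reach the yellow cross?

turn right 106°, forward 2.8 m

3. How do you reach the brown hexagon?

turn right 165°, forward 1.3 m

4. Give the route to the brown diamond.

turn left 151°, forward 2.1 m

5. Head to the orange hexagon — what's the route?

turn left 79°, forward 1.8 m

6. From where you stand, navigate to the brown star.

turn left 121°, forward 3.4 m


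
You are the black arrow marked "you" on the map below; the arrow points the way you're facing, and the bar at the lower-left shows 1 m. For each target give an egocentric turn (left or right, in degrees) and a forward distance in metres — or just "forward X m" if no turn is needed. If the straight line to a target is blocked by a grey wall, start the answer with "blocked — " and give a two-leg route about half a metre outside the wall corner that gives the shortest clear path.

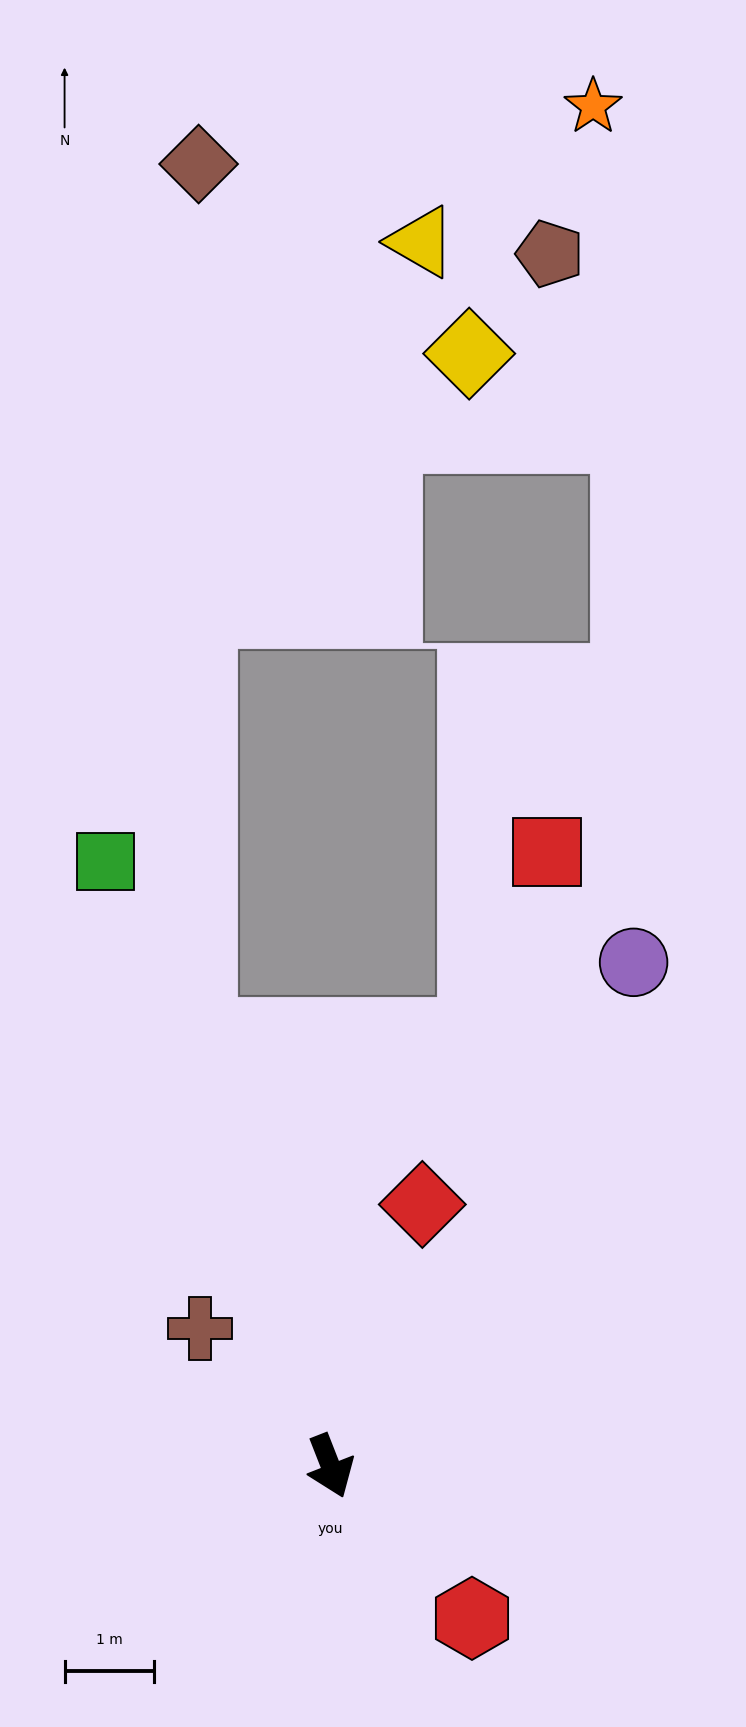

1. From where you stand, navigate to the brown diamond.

blocked — turn left 176°, forward 5.0 m, then turn right 17°, forward 9.8 m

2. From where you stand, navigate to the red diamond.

turn left 139°, forward 3.1 m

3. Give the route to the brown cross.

turn right 158°, forward 2.1 m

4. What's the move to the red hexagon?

turn left 22°, forward 2.3 m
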